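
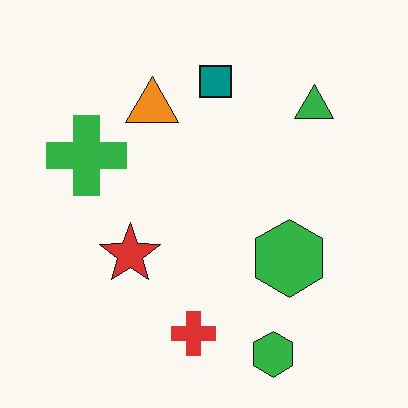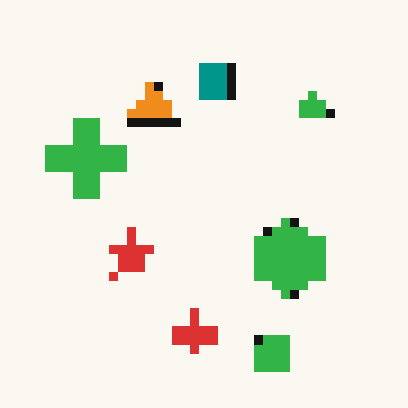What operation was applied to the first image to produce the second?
This is the original image coarsely pixelated.

Shapes are reduced to large square blocks; fine edges and outlines are lost — a downscale-then-upscale (mosaic) effect.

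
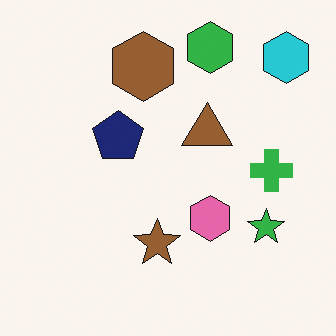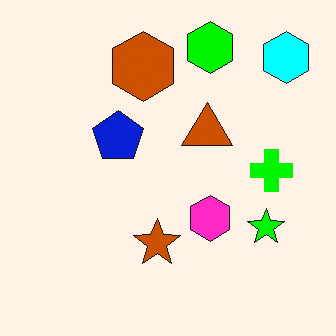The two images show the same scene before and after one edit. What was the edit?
This is the original image heavily oversaturated.

All colors are more vivid — a global saturation change.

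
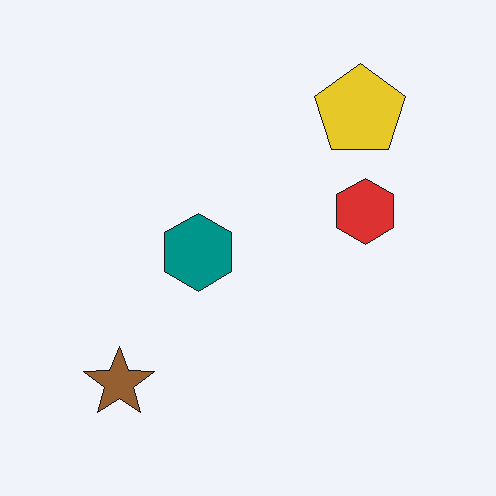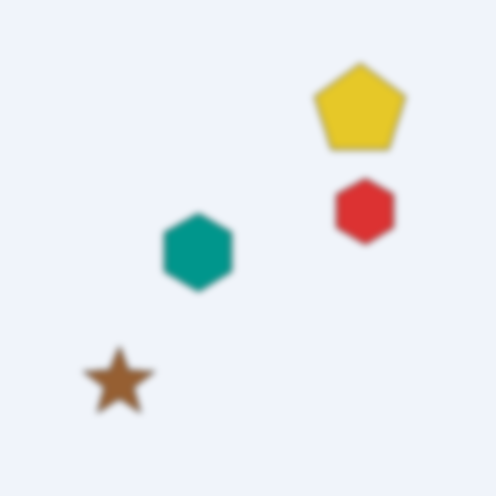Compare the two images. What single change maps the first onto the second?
The transformation is: noticeably gaussian-blurred.

Shape edges and outlines are uniformly softened across the whole image.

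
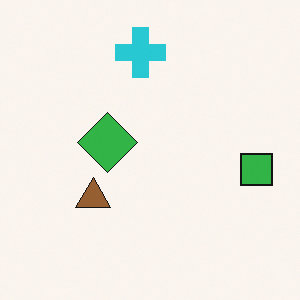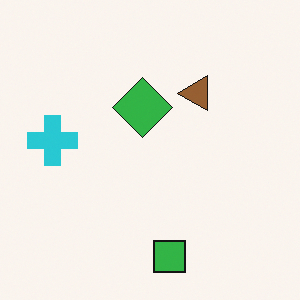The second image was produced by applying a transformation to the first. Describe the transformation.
This is the original image transposed (reflected across the top-left ↔ bottom-right diagonal).

Shapes have swapped their row and column positions — what was in the top-right is now in the bottom-left — a diagonal reflection.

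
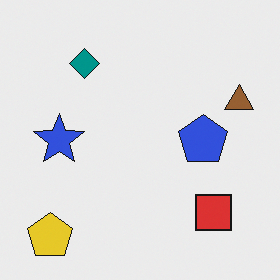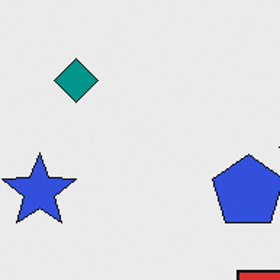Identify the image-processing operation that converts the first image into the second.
The image was cropped to a modestly smaller region and rescaled.

The visible shapes are larger and the field of view is narrower; shapes near the original edges may be partly or wholly outside the frame — a crop-and-rescale.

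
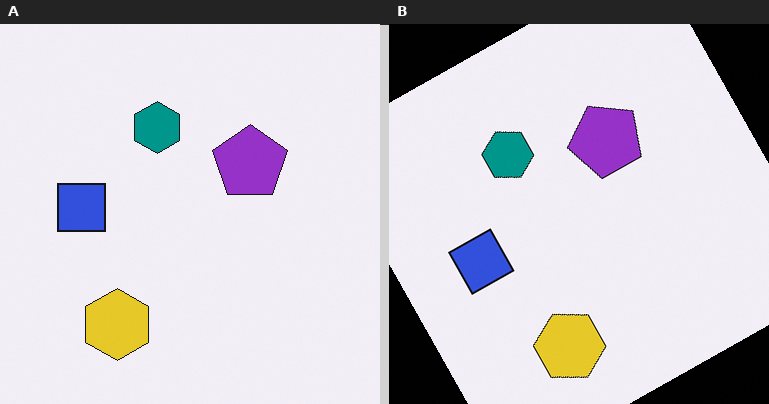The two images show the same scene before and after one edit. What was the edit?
The right (B) image is the left (A) rotated counter-clockwise by a clearly visible amount.

Every shape is tilted by the same angle and the image corners show triangular fill wedges — a whole-image rotation by a non-right angle.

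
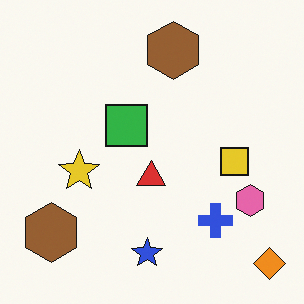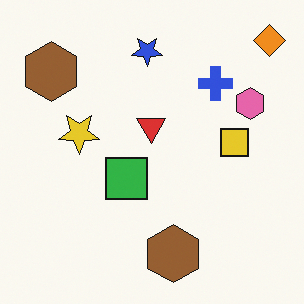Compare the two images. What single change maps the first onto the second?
The transformation is: flipped vertically (top ↔ bottom).

The orange diamond is in the bottom-right of the first image and the top-right of the second — shapes on opposite sides of the horizontal midline have swapped in a mirror flip.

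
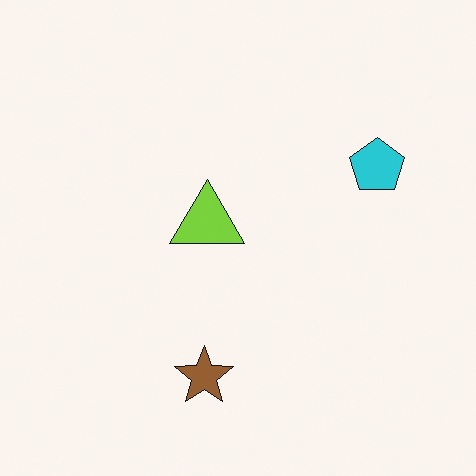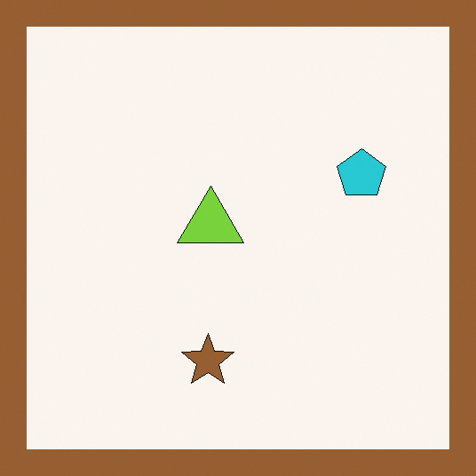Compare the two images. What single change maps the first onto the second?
The transformation is: framed with a brown border.

A solid brown frame runs around the edge of the second image, with the content slightly shrunk inside it.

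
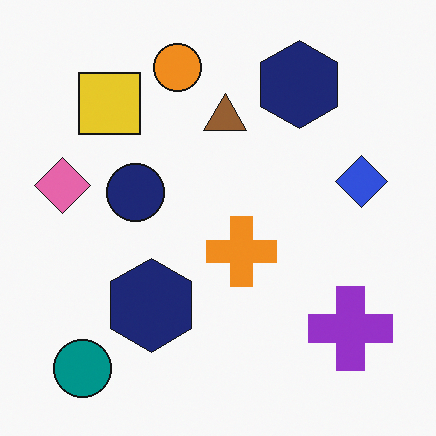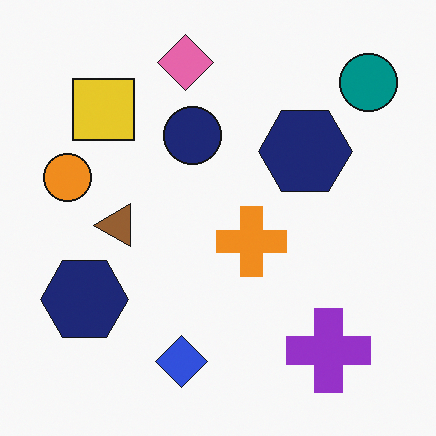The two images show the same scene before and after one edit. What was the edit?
The image was transposed (reflected across the top-left ↔ bottom-right diagonal).

Shapes have swapped their row and column positions — what was in the top-right is now in the bottom-left — a diagonal reflection.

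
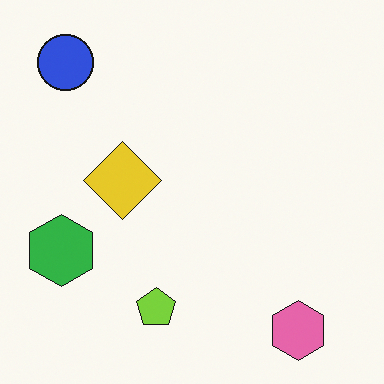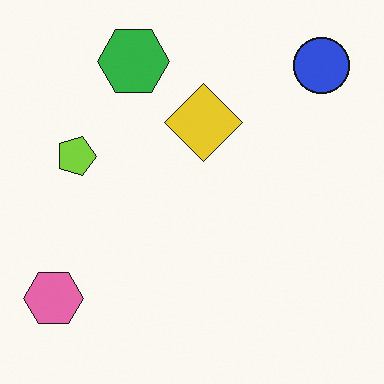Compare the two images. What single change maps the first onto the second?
The image was rotated 90° clockwise.

The blue circle sits in the top-left of the first image and the top-right of the second — consistent with a whole-image 90° clockwise rotation.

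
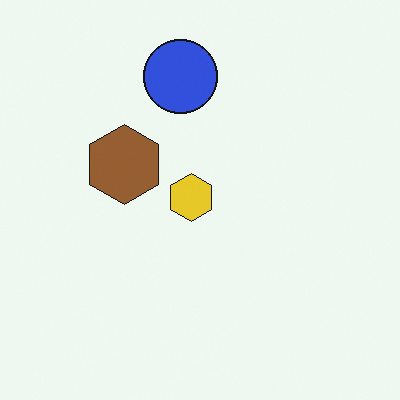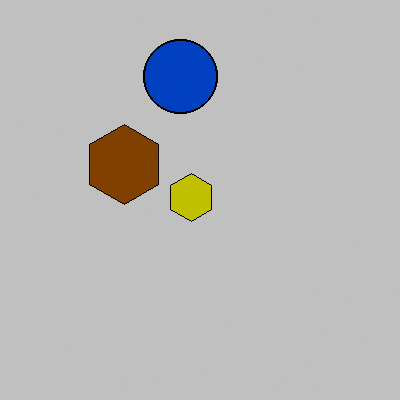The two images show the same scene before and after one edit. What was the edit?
Heavily posterized to just a handful of flat colors.

Each flat color has snapped to a coarser quantized level — most visibly, the near-white background has dropped to a flat grey.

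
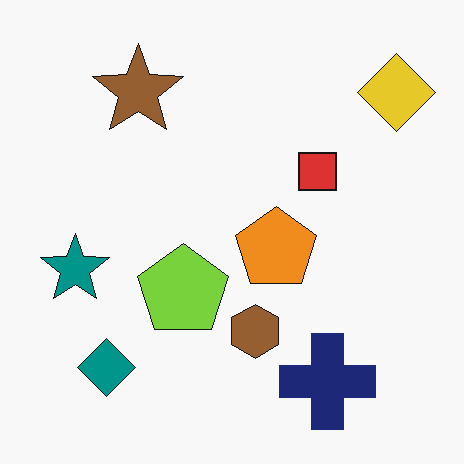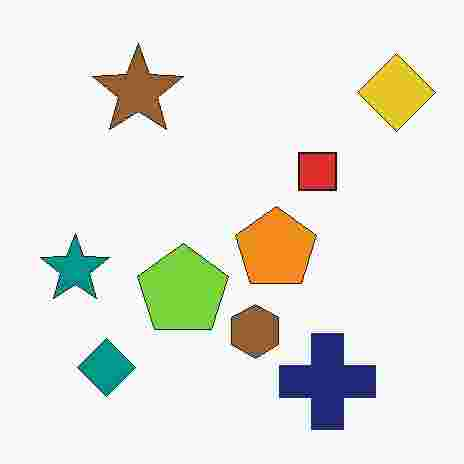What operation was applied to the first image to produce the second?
Degraded with heavy JPEG compression.

Blocky 8×8 compression artifacts appear around shape edges and the flat background shows ringing — characteristic JPEG degradation.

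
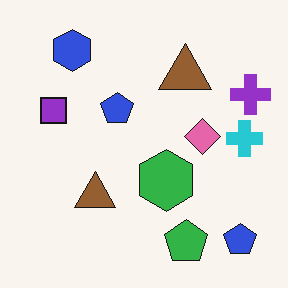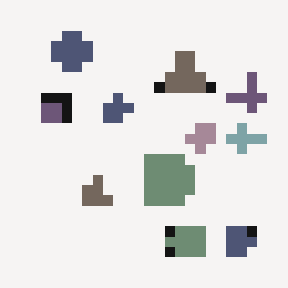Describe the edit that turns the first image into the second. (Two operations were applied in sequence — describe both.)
This is the original image heavily pixelated into large blocks, then made much more muted (saturation change).

Shapes are reduced to large square blocks; fine edges and outlines are lost — a downscale-then-upscale (mosaic) effect. All colors are more muted and greyish — a global saturation change.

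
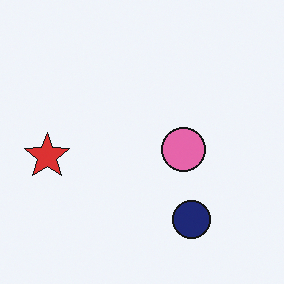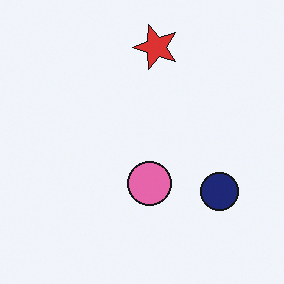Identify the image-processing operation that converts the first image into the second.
The image was transposed (reflected across the top-left ↔ bottom-right diagonal).

Shapes have swapped their row and column positions — what was in the top-right is now in the bottom-left — a diagonal reflection.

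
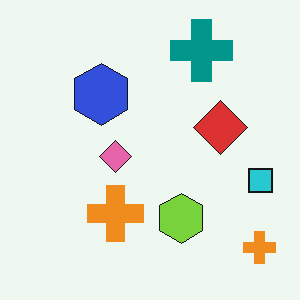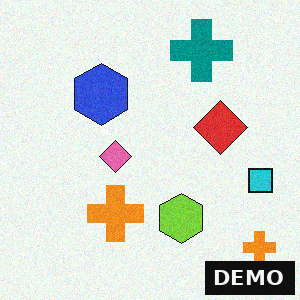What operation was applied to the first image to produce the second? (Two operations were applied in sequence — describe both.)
It was degraded with subtle gaussian noise, then watermarked with the text "DEMO" in the lower-right corner.

Random speckle covers the whole image, including the flat background. A dark label reading "DEMO" appears in the lower-right corner.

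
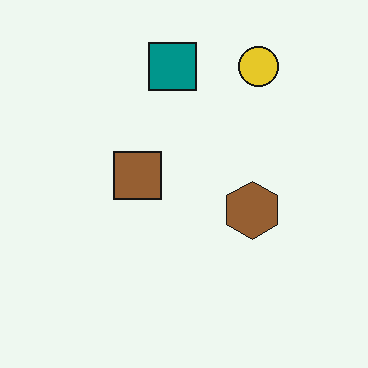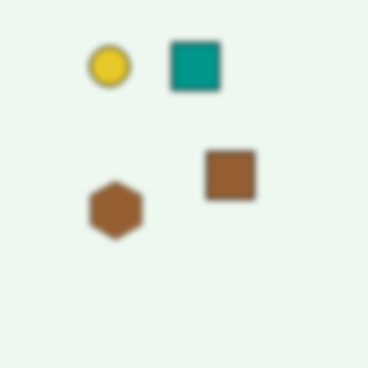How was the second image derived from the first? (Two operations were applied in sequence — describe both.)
The second image is the first flipped horizontally (left ↔ right), then noticeably gaussian-blurred.

The yellow circle is in the top-right of the first image and the top-left of the second — shapes on opposite sides of the vertical midline have swapped in a mirror flip. Shape edges and outlines are uniformly softened across the whole image.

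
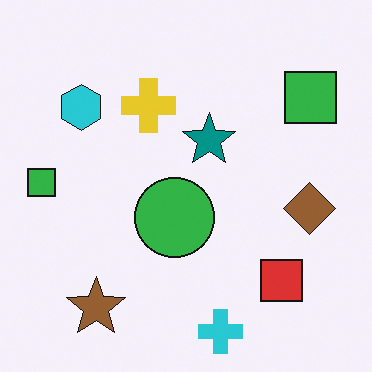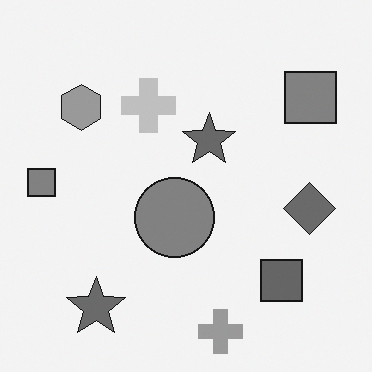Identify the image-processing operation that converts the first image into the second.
The transformation is: converted to grayscale.

All color is removed — every shape is now a shade of grey.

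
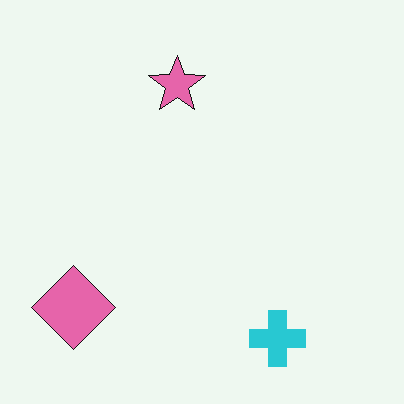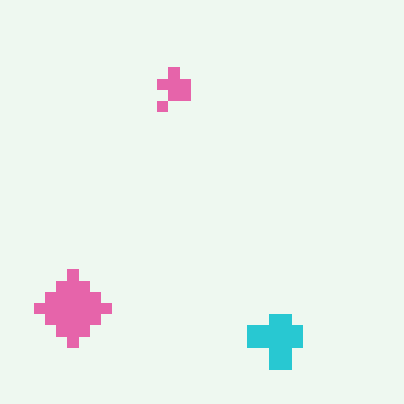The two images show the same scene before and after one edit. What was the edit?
The second image is the first coarsely pixelated.

Shapes are reduced to large square blocks; fine edges and outlines are lost — a downscale-then-upscale (mosaic) effect.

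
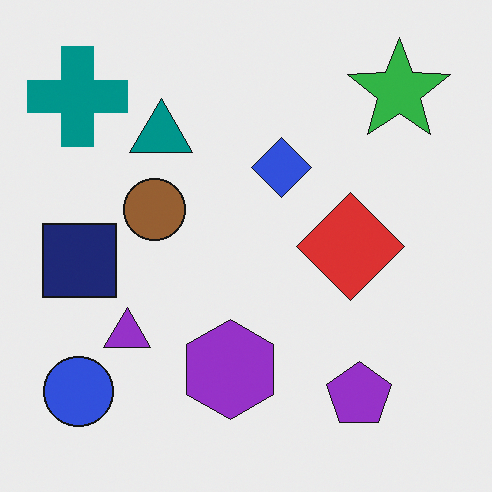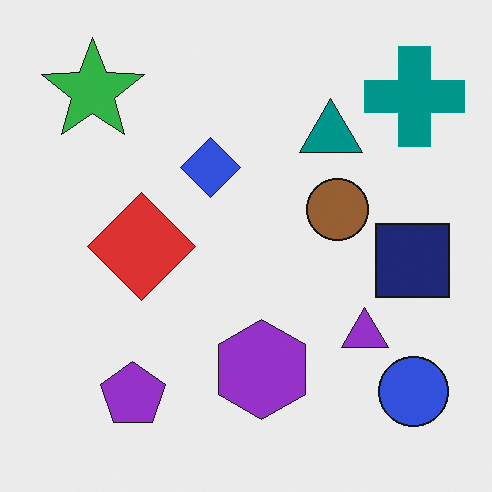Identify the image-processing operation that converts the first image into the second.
It was flipped horizontally (left ↔ right).

The teal cross is in the top-left of the first image and the top-right of the second — shapes on opposite sides of the vertical midline have swapped in a mirror flip.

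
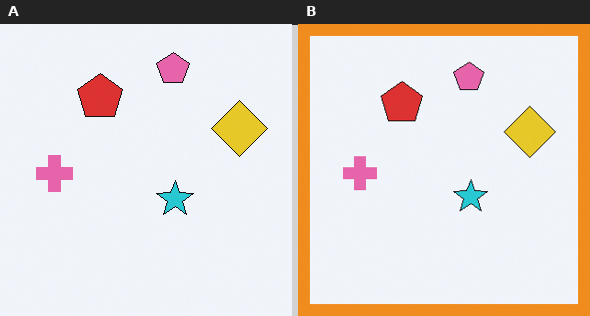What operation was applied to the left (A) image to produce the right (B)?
The transformation is: framed with a orange border.

A solid orange frame runs around the edge of the right (B) image, with the content slightly shrunk inside it.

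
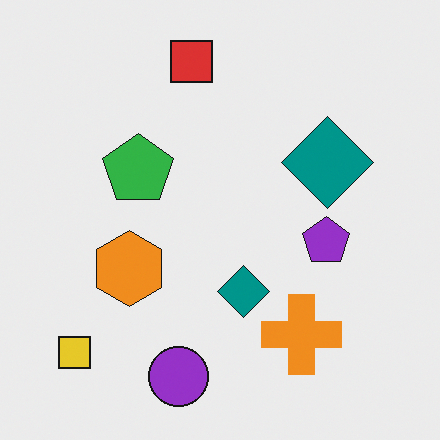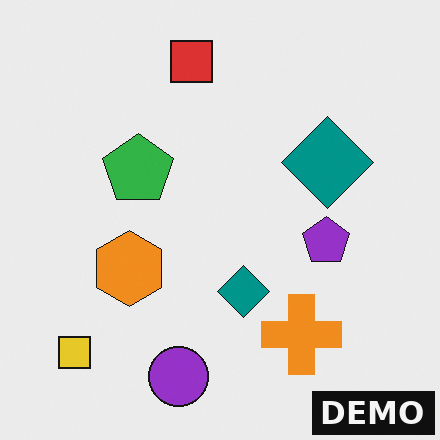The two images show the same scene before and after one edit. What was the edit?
This is the original image watermarked with the text "DEMO" in the lower-right corner.

A dark label reading "DEMO" appears in the lower-right corner.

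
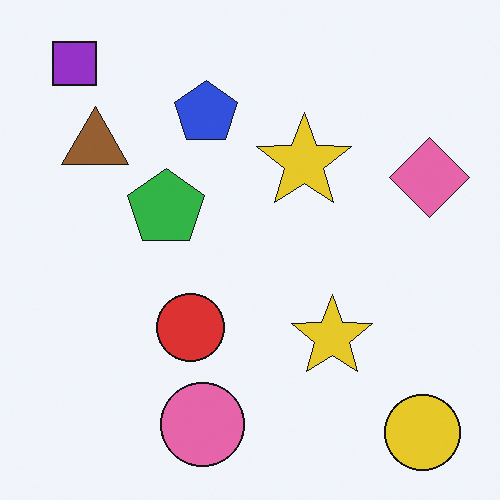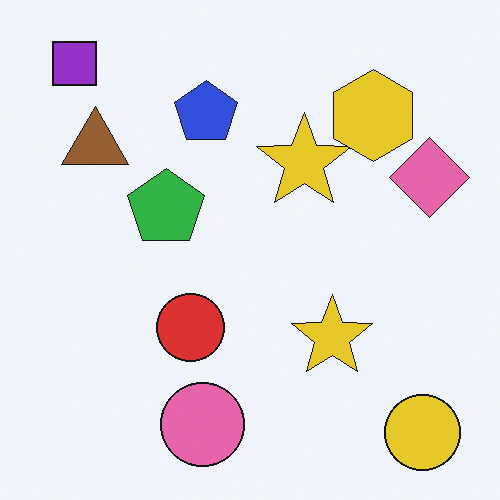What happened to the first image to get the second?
The second image is the first overlaid with an additional yellow hexagon.

A yellow hexagon appears in the second image that is absent from the first.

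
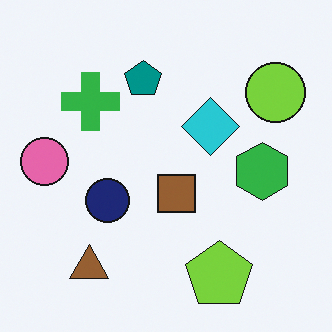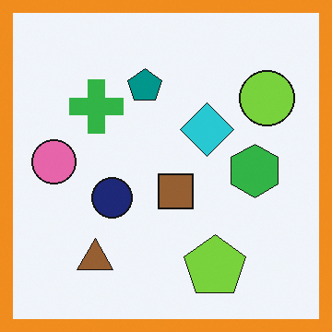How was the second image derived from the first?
This is the original image framed with a orange border.

A solid orange frame runs around the edge of the second image, with the content slightly shrunk inside it.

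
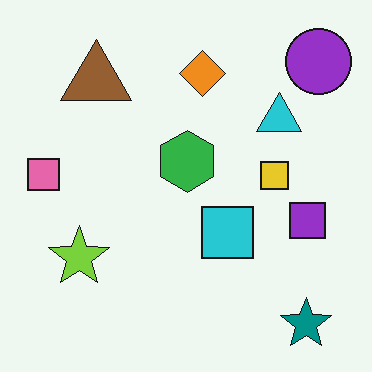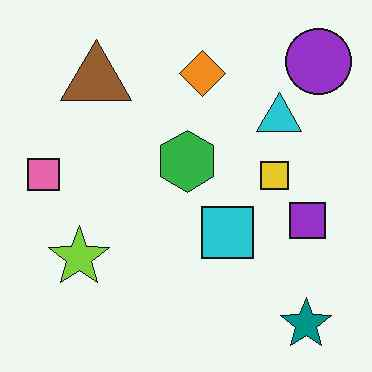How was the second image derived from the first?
The transformation is: JPEG-compressed with visible artifacts.

Blocky 8×8 compression artifacts appear around shape edges and the flat background shows ringing — characteristic JPEG degradation.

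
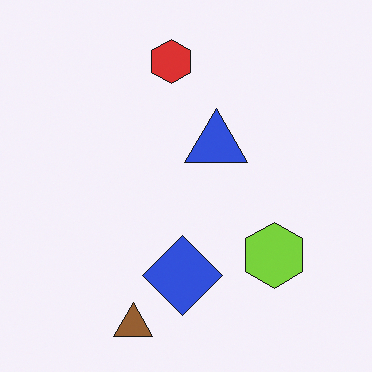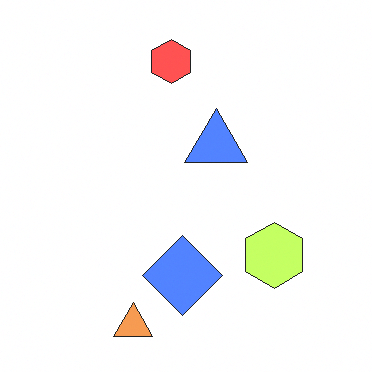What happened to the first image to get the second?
It was brightened a lot.

Every pixel — background and shapes alike — is uniformly brightened.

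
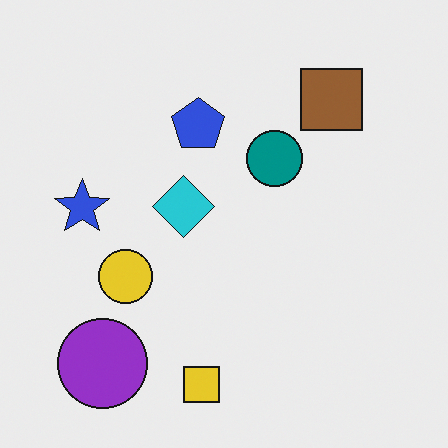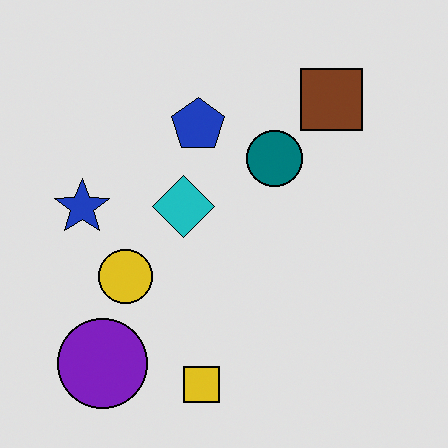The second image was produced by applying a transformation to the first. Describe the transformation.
The transformation is: moderately posterized.

Each flat color has snapped to a coarser quantized level — most visibly, the near-white background has dropped to a flat grey.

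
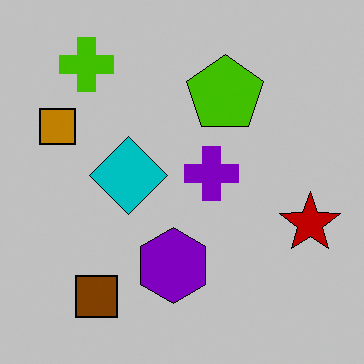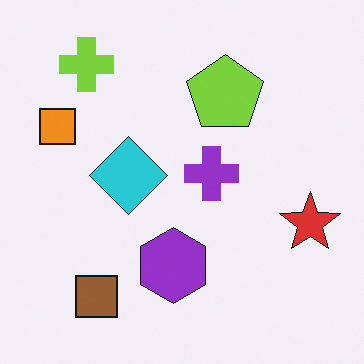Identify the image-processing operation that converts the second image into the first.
The first image is the second heavily posterized to just a handful of flat colors.

Each flat color has snapped to a coarser quantized level — most visibly, the near-white background has dropped to a flat grey.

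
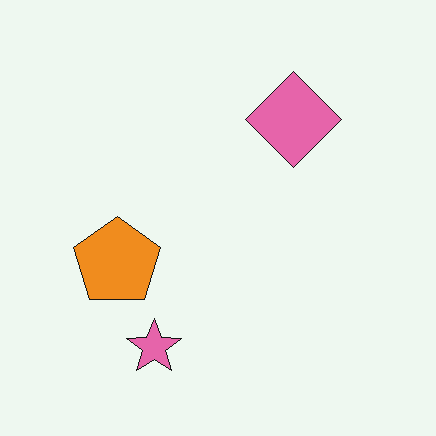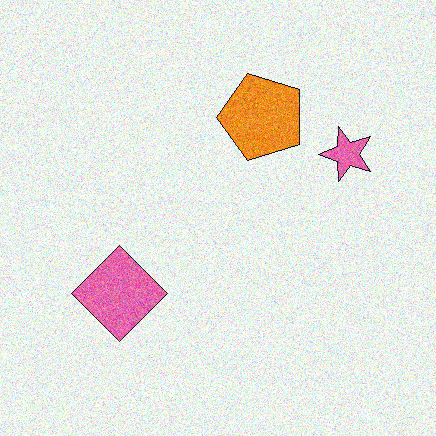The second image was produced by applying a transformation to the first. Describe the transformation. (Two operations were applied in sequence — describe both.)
The transformation is: degraded with visible gaussian noise, then transposed (reflected across the top-left ↔ bottom-right diagonal).

Random speckle covers the whole image, including the flat background. Shapes have swapped their row and column positions — what was in the top-right is now in the bottom-left — a diagonal reflection.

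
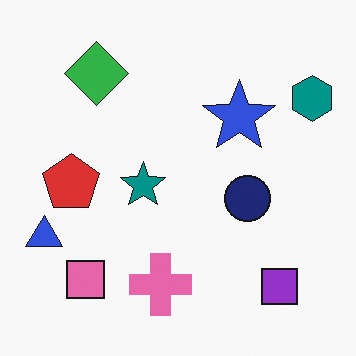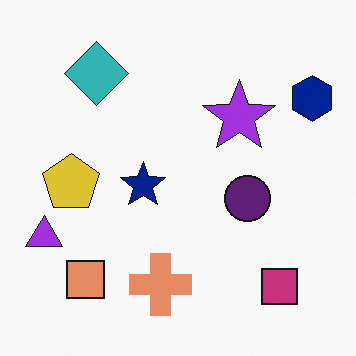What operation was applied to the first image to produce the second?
It was hue-shifted slightly.

Every shape's color has rotated by the same amount around the hue wheel — a uniform hue shift.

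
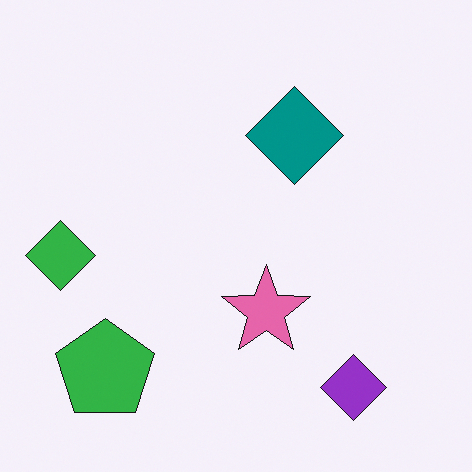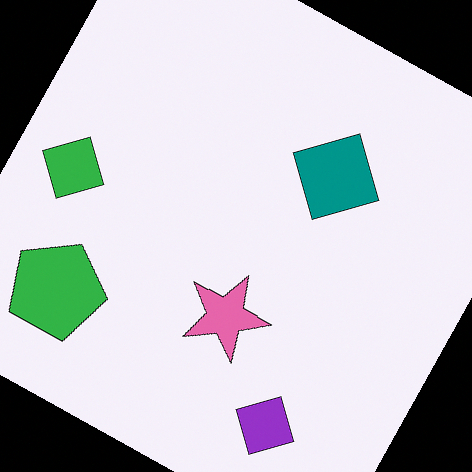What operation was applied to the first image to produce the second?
Rotated clockwise by a clearly visible amount.

Every shape is tilted by the same angle and the image corners show triangular fill wedges — a whole-image rotation by a non-right angle.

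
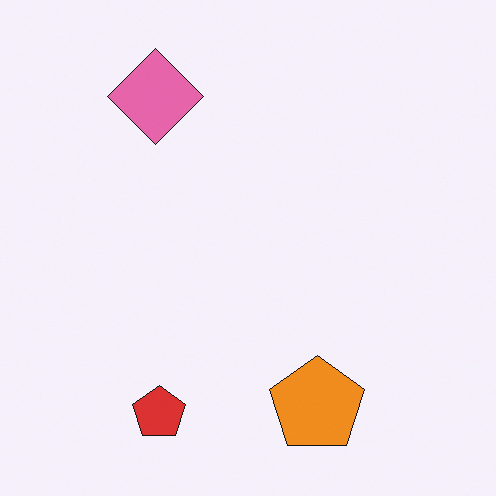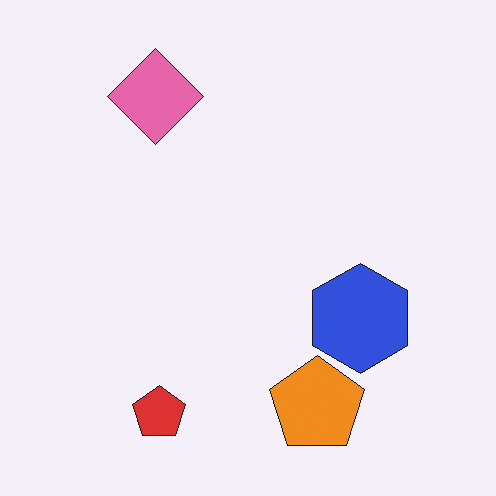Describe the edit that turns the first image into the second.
Overlaid with an additional blue hexagon.

A blue hexagon appears in the second image that is absent from the first.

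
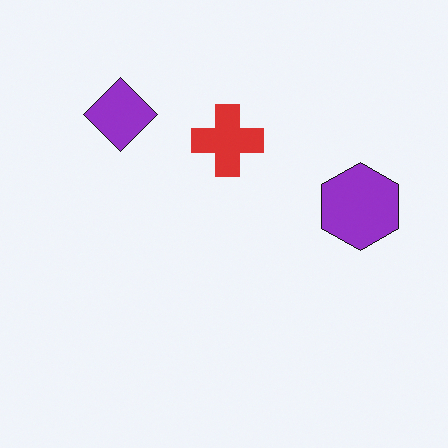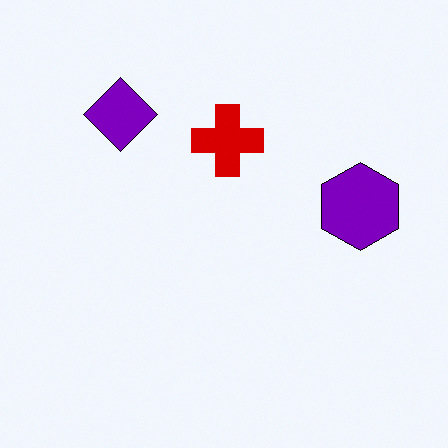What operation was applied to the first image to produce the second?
It was given slightly increased contrast.

Tones are pushed away from mid-grey across the whole image — a global contrast change.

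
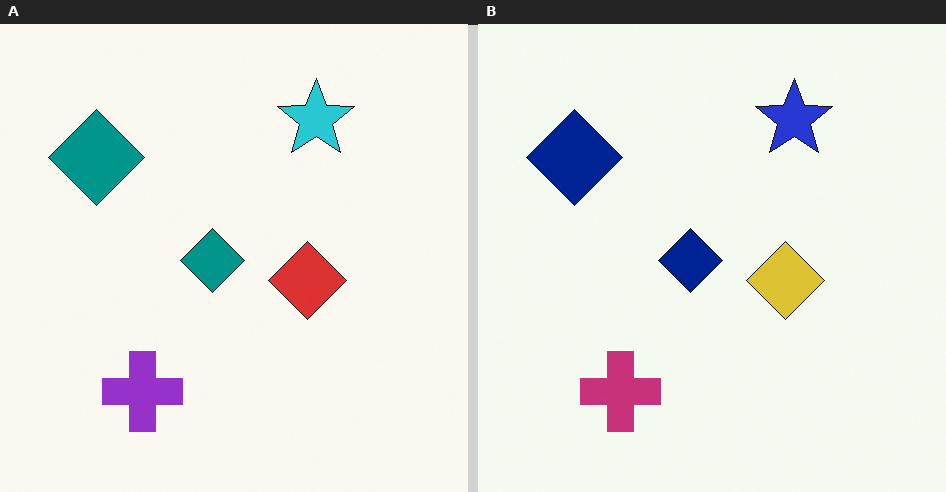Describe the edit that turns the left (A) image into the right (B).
The image was hue-shifted by a small amount.

Every shape's color has rotated by the same amount around the hue wheel — a uniform hue shift.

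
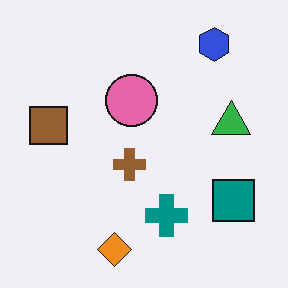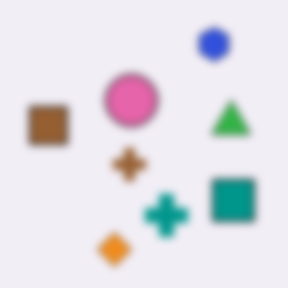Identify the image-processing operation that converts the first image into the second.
The transformation is: moderately blurred.

Shape edges and outlines are uniformly softened across the whole image.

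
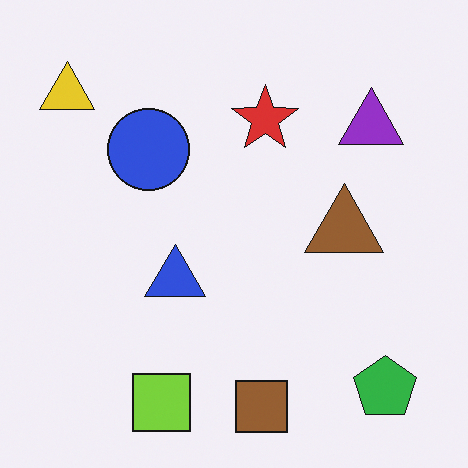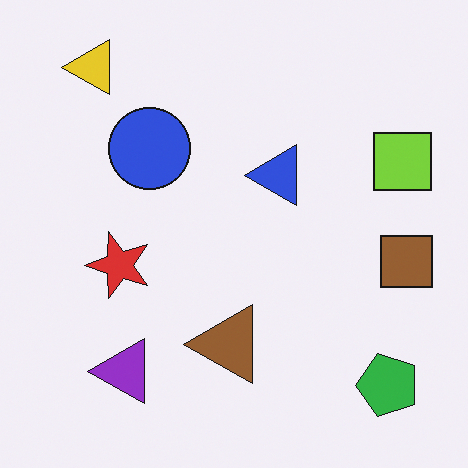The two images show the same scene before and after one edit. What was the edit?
This is the original image transposed (reflected across the top-left ↔ bottom-right diagonal).

Shapes have swapped their row and column positions — what was in the top-right is now in the bottom-left — a diagonal reflection.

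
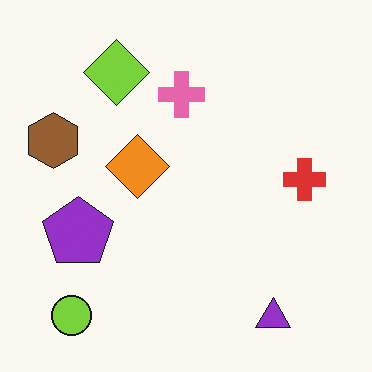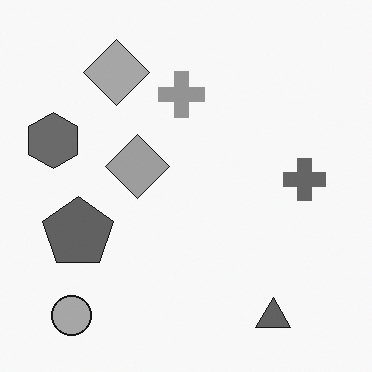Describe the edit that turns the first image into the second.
It was converted to grayscale.

All color is removed — every shape is now a shade of grey.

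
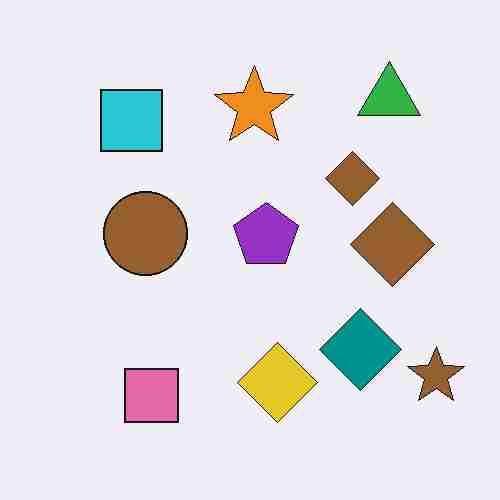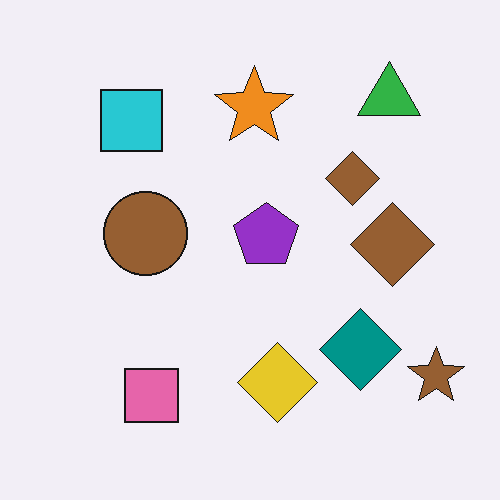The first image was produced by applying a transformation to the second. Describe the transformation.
The first image is the second degraded with heavy JPEG compression.

Blocky 8×8 compression artifacts appear around shape edges and the flat background shows ringing — characteristic JPEG degradation.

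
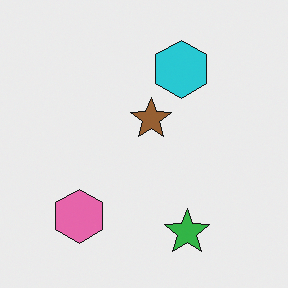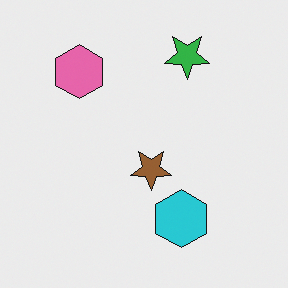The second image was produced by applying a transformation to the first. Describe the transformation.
It was flipped vertically (top ↔ bottom).

The green star is in the bottom of the first image and the top of the second — shapes on opposite sides of the horizontal midline have swapped in a mirror flip.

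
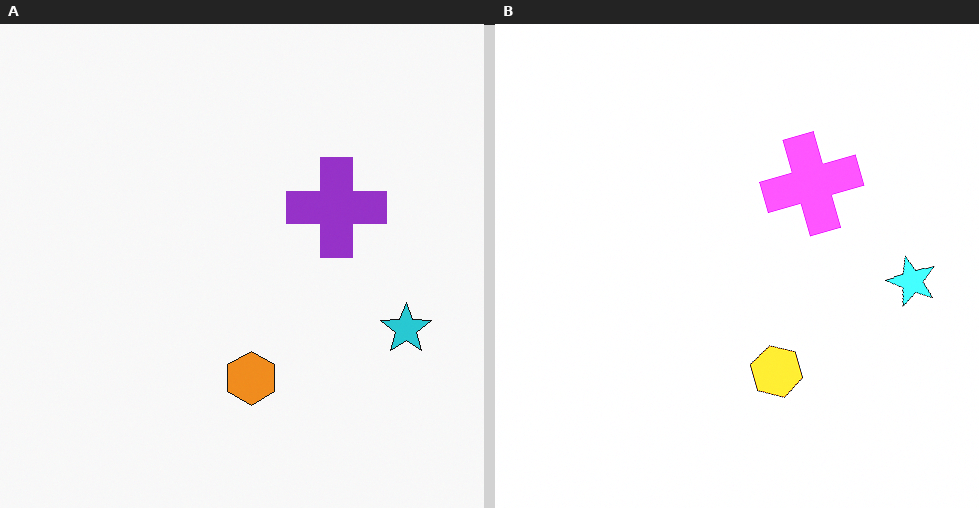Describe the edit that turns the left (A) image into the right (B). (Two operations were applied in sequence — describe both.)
This is the original image rotated counter-clockwise by a moderate amount, then noticeably brightened.

Every shape is tilted by the same angle and the image corners show triangular fill wedges — a whole-image rotation by a non-right angle. Every pixel — background and shapes alike — is uniformly brightened.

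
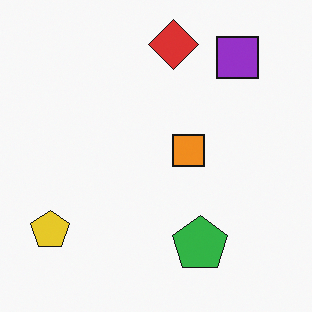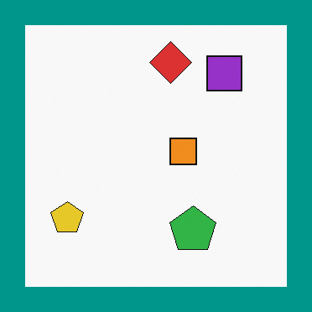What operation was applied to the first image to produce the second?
This is the original image framed with a teal border.

A solid teal frame runs around the edge of the second image, with the content slightly shrunk inside it.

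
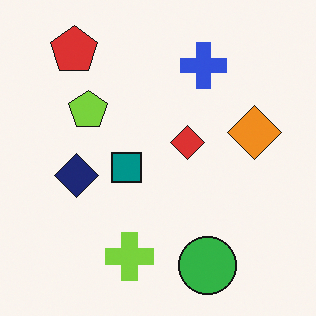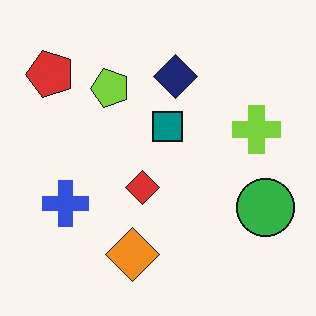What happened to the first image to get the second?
This is the original image transposed (reflected across the top-left ↔ bottom-right diagonal).

Shapes have swapped their row and column positions — what was in the top-right is now in the bottom-left — a diagonal reflection.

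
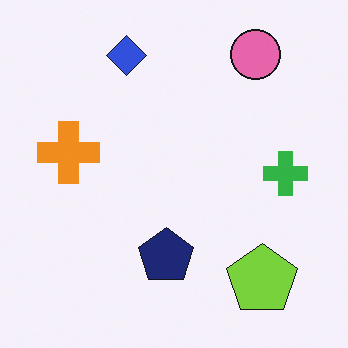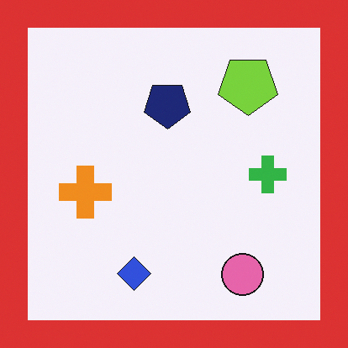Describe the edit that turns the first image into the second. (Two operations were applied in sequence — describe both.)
It was flipped vertically (top ↔ bottom), then framed with a red border.

The pink circle is in the top-right of the first image and the bottom-right of the second — shapes on opposite sides of the horizontal midline have swapped in a mirror flip. A solid red frame runs around the edge of the second image, with the content slightly shrunk inside it.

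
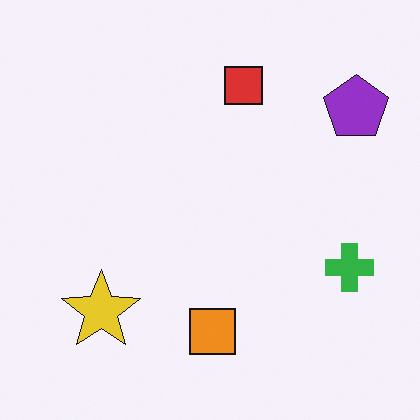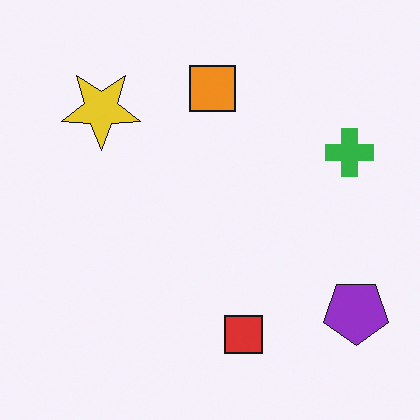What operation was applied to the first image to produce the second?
The image was flipped vertically (top ↔ bottom).

The red square is in the top of the first image and the bottom of the second — shapes on opposite sides of the horizontal midline have swapped in a mirror flip.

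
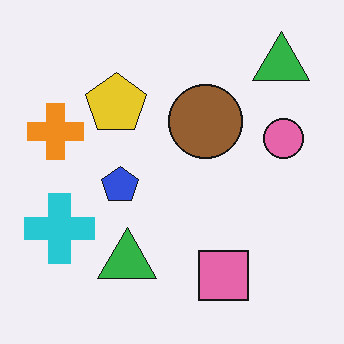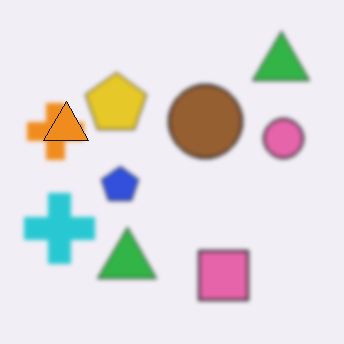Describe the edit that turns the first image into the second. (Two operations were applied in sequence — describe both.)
The second image is the first slightly softened, then overlaid with an additional orange triangle.

Shape edges and outlines are uniformly softened across the whole image. An orange triangle appears in the second image that is absent from the first.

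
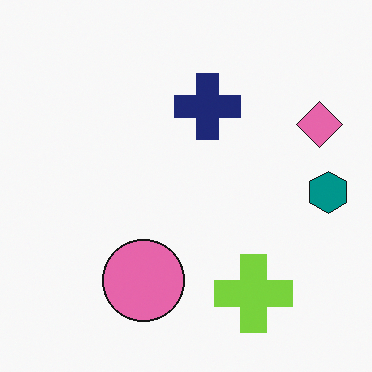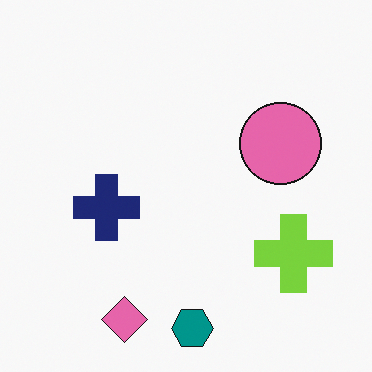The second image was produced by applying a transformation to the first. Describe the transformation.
The transformation is: transposed (reflected across the top-left ↔ bottom-right diagonal).

Shapes have swapped their row and column positions — what was in the top-right is now in the bottom-left — a diagonal reflection.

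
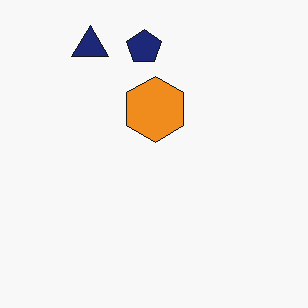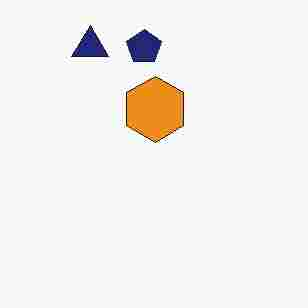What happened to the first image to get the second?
The second image is the first heavily JPEG-compressed with obvious blocking artifacts.

Blocky 8×8 compression artifacts appear around shape edges and the flat background shows ringing — characteristic JPEG degradation.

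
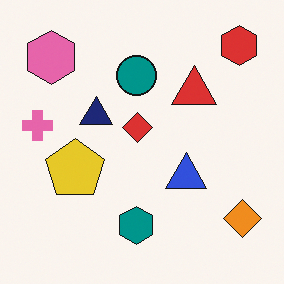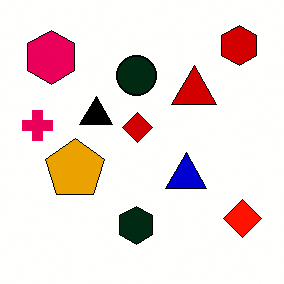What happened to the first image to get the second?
This is the original image boosted in contrast.

Tones are pushed away from mid-grey across the whole image — a global contrast change.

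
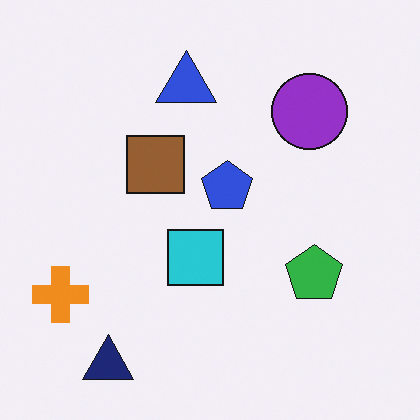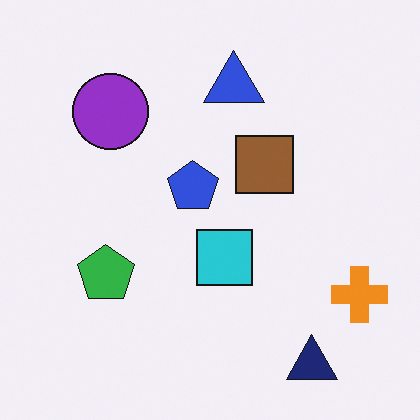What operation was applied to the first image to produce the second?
The transformation is: flipped horizontally (left ↔ right).

The orange cross is in the bottom-left of the first image and the bottom-right of the second — shapes on opposite sides of the vertical midline have swapped in a mirror flip.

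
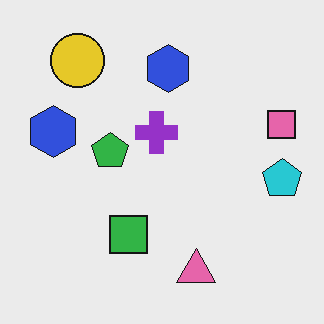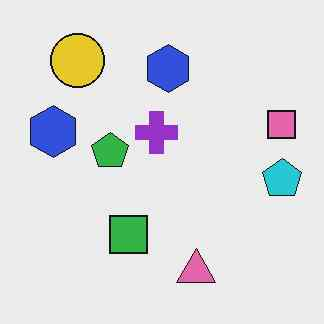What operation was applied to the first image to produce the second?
It was given moderate JPEG compression.

Blocky 8×8 compression artifacts appear around shape edges and the flat background shows ringing — characteristic JPEG degradation.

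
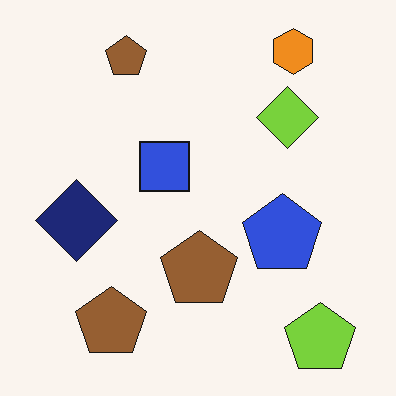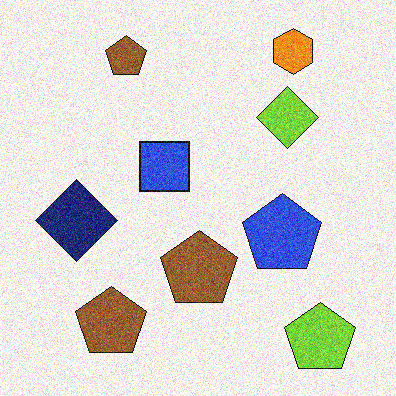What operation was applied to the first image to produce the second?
The transformation is: degraded with visible gaussian noise.

Random speckle covers the whole image, including the flat background.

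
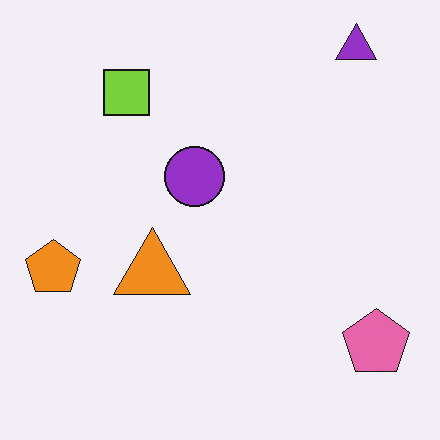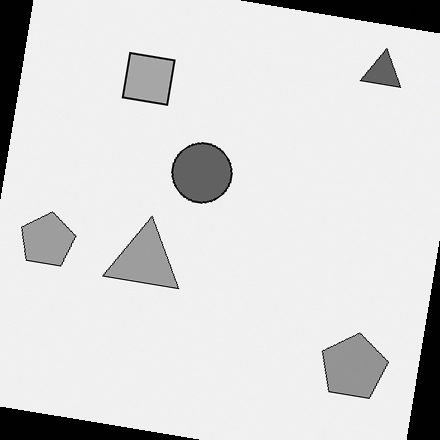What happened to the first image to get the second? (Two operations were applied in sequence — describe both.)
The transformation is: converted to grayscale, then rotated clockwise by a small amount.

All color is removed — every shape is now a shade of grey. Every shape is tilted by the same angle and the image corners show triangular fill wedges — a whole-image rotation by a non-right angle.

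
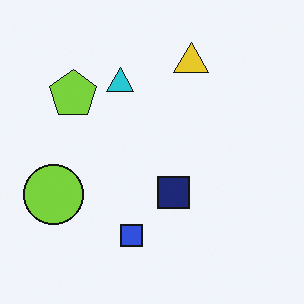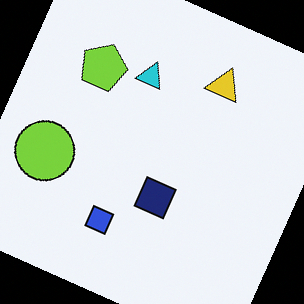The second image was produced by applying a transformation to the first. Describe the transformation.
It was rotated clockwise by a clearly visible amount.

Every shape is tilted by the same angle and the image corners show triangular fill wedges — a whole-image rotation by a non-right angle.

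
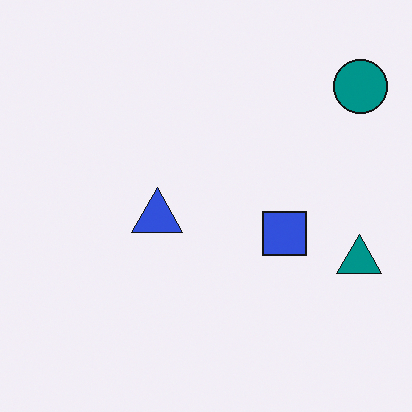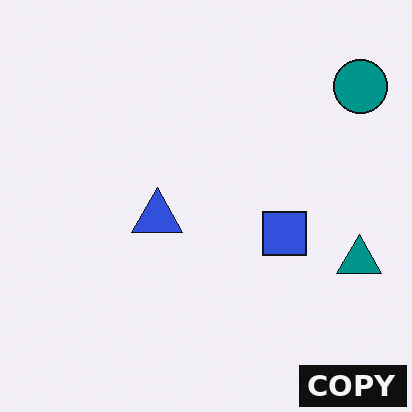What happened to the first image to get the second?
The second image is the first watermarked with the text "COPY" in the lower-right corner.

A dark label reading "COPY" appears in the lower-right corner.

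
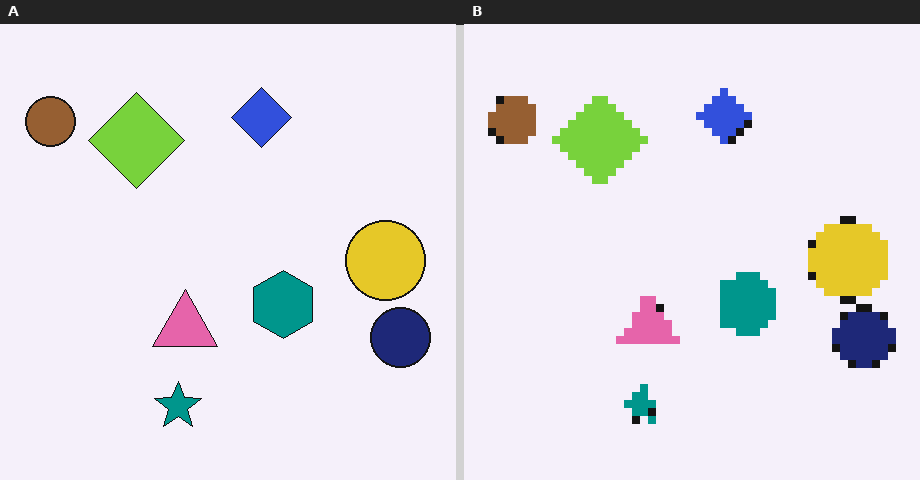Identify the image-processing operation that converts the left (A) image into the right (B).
Moderately pixelated.

Shapes are reduced to large square blocks; fine edges and outlines are lost — a downscale-then-upscale (mosaic) effect.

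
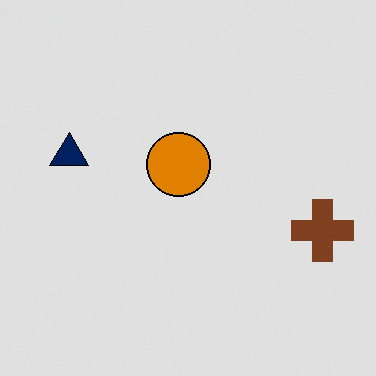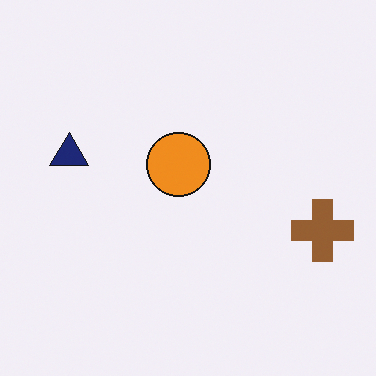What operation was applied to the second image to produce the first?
The transformation is: posterized to a reduced palette.

Each flat color has snapped to a coarser quantized level — most visibly, the near-white background has dropped to a flat grey.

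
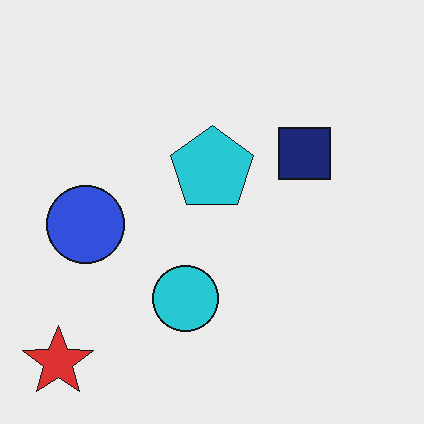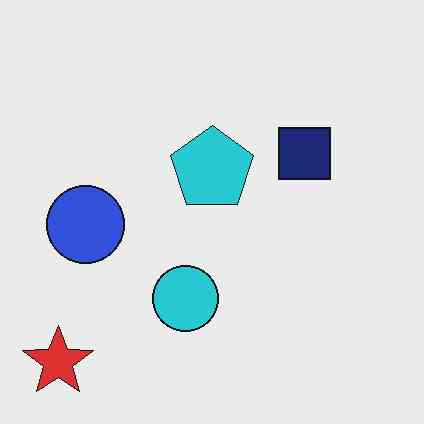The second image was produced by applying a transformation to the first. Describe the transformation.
The second image is the first given moderate JPEG compression.

Blocky 8×8 compression artifacts appear around shape edges and the flat background shows ringing — characteristic JPEG degradation.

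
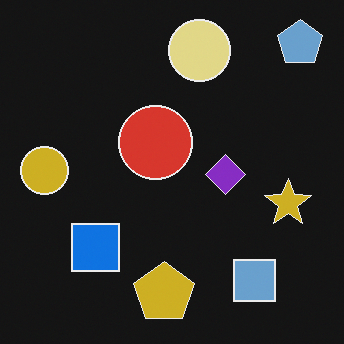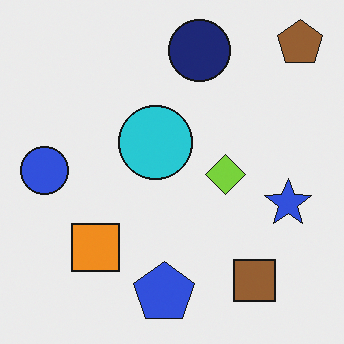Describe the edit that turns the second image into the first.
The image was color-inverted (negative).

The light background has become dark and every shape's color is its complement — a photographic negative.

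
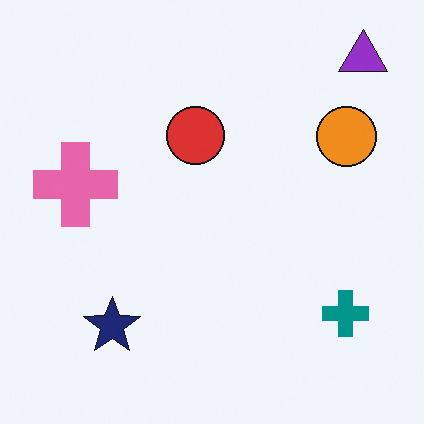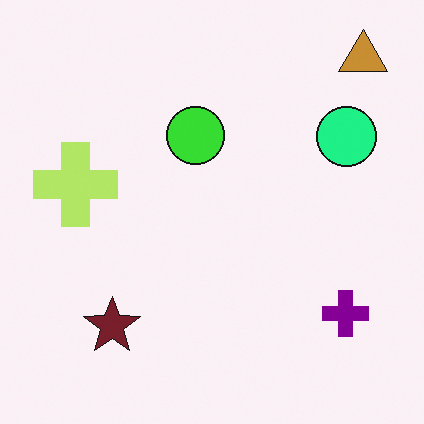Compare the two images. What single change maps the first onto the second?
The transformation is: hue-shifted noticeably.

Every shape's color has rotated by the same amount around the hue wheel — a uniform hue shift.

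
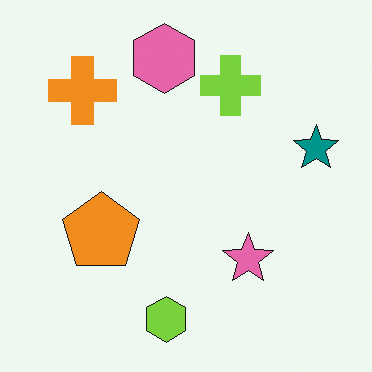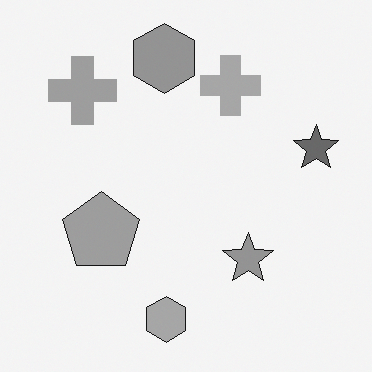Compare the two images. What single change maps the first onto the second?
The image was converted to grayscale.

All color is removed — every shape is now a shade of grey.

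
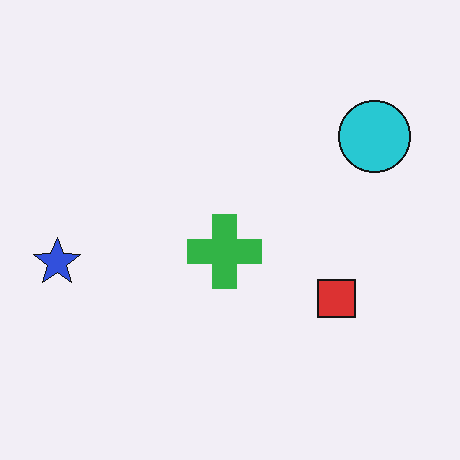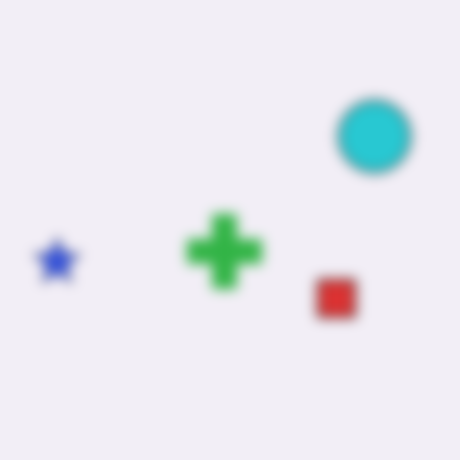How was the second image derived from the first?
The second image is the first strongly gaussian-blurred.

Shape edges and outlines are uniformly softened across the whole image.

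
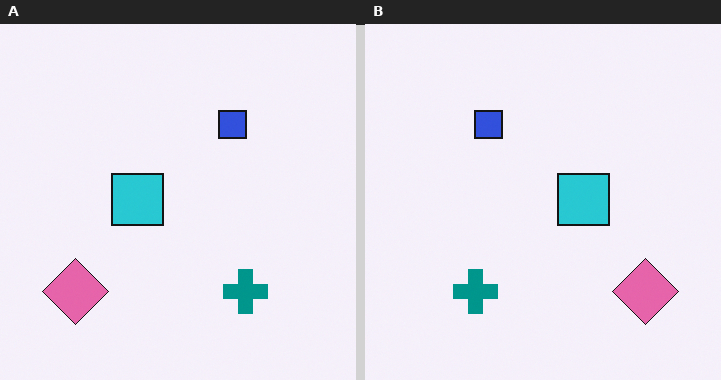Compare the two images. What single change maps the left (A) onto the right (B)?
This is the original image flipped horizontally (left ↔ right).

The pink diamond is in the bottom-left of the left (A) image and the bottom-right of the right (B) — shapes on opposite sides of the vertical midline have swapped in a mirror flip.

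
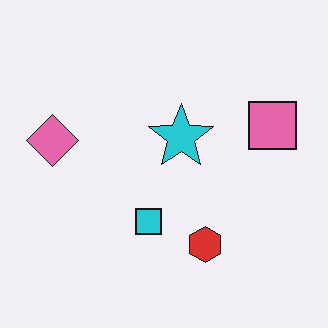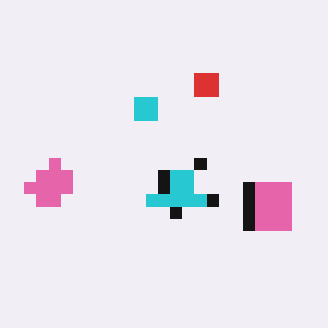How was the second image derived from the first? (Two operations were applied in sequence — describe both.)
The second image is the first flipped vertically (top ↔ bottom), then coarsely pixelated.

The red hexagon is in the bottom of the first image and the top of the second — shapes on opposite sides of the horizontal midline have swapped in a mirror flip. Shapes are reduced to large square blocks; fine edges and outlines are lost — a downscale-then-upscale (mosaic) effect.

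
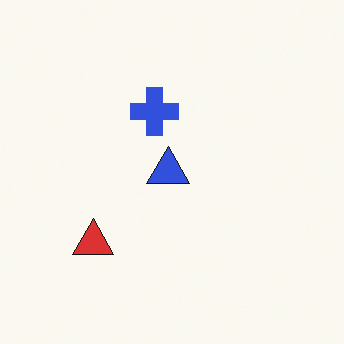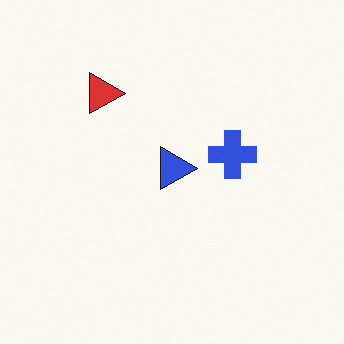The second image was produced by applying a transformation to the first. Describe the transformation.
The second image is the first rotated 90° clockwise.

The red triangle sits in the bottom-left of the first image and the top-left of the second — consistent with a whole-image 90° clockwise rotation.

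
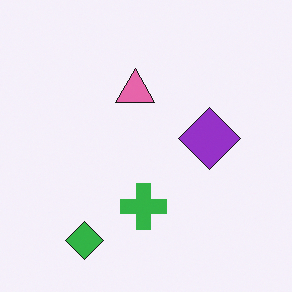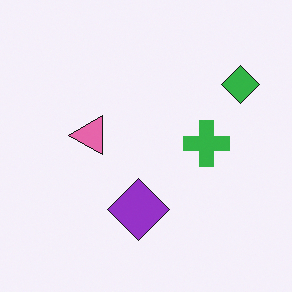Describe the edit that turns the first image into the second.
The image was transposed (reflected across the top-left ↔ bottom-right diagonal).

Shapes have swapped their row and column positions — what was in the top-right is now in the bottom-left — a diagonal reflection.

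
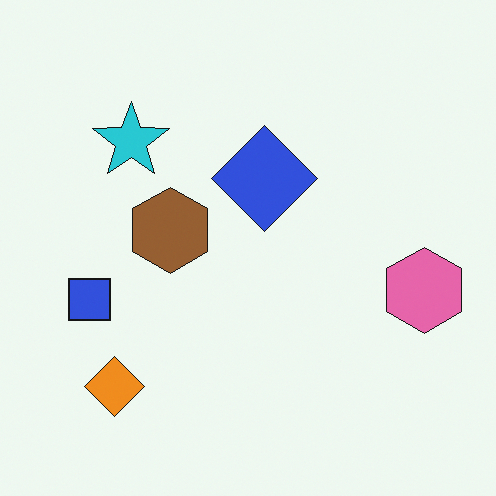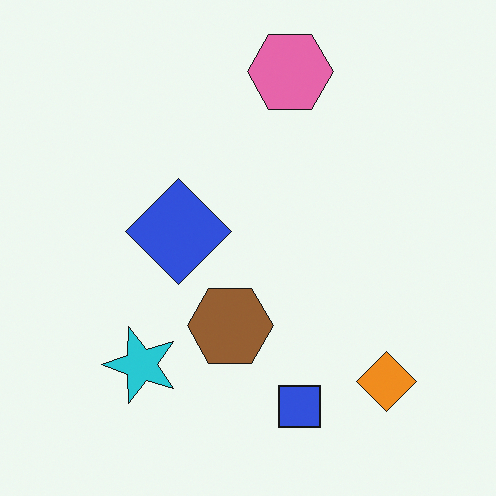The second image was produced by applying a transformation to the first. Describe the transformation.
The second image is the first rotated 90° counter-clockwise.

The orange diamond sits in the bottom-left of the first image and the bottom-right of the second — consistent with a whole-image 90° counter-clockwise rotation.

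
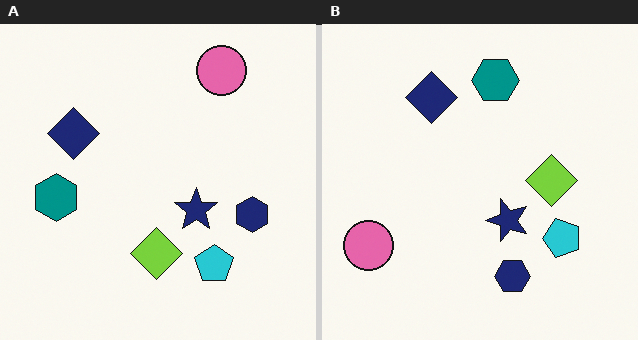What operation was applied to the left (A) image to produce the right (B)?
This is the original image transposed (reflected across the top-left ↔ bottom-right diagonal).

Shapes have swapped their row and column positions — what was in the top-right is now in the bottom-left — a diagonal reflection.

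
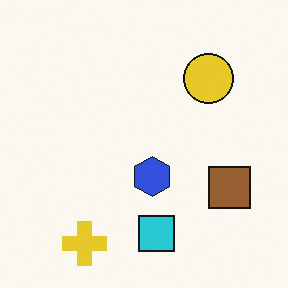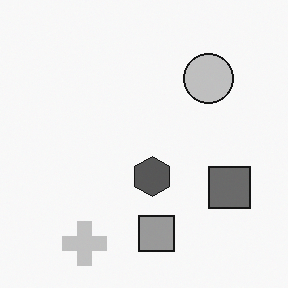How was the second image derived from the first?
The second image is the first converted to grayscale.

All color is removed — every shape is now a shade of grey.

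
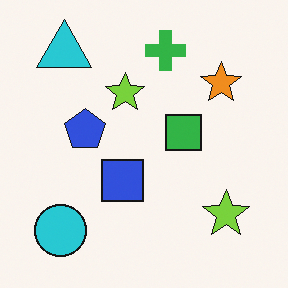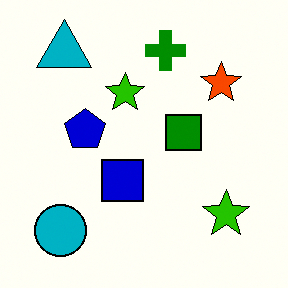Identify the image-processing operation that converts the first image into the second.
The transformation is: given much higher contrast.

Tones are pushed away from mid-grey across the whole image — a global contrast change.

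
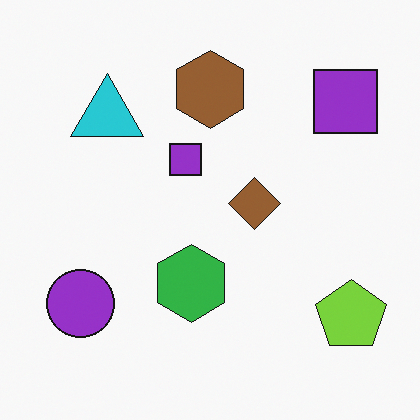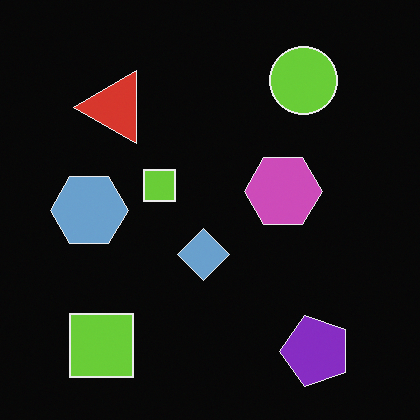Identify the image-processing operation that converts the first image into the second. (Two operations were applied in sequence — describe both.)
The transformation is: color-inverted (negative), then transposed (reflected across the top-left ↔ bottom-right diagonal).

The light background has become dark and every shape's color is its complement — a photographic negative. Shapes have swapped their row and column positions — what was in the top-right is now in the bottom-left — a diagonal reflection.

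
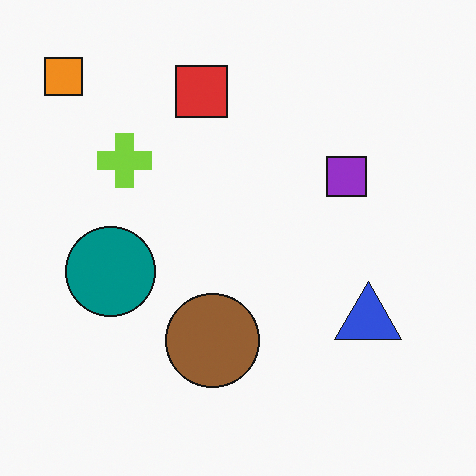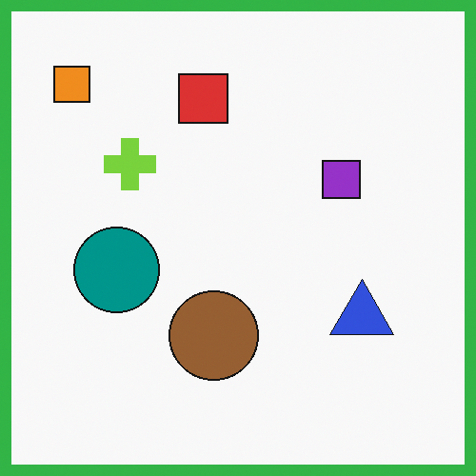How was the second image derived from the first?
Framed with a green border.

A solid green frame runs around the edge of the second image, with the content slightly shrunk inside it.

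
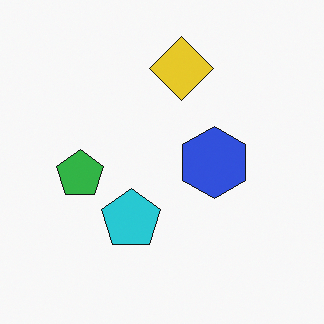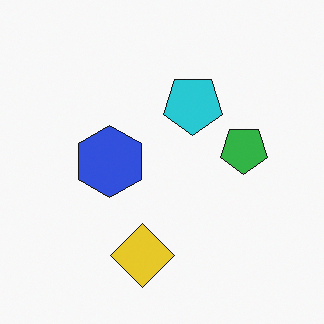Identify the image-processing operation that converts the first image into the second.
This is the original image rotated 180°.

The yellow diamond sits in the top of the first image and the bottom of the second — consistent with a whole-image 180° rotation.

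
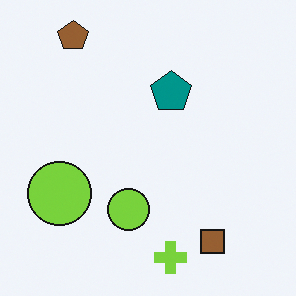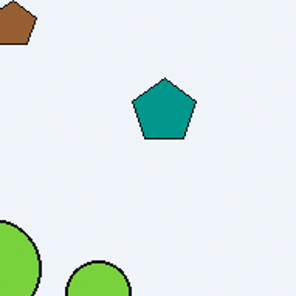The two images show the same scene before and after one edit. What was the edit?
The transformation is: cropped slightly and scaled back up.

The visible shapes are larger and the field of view is narrower; shapes near the original edges may be partly or wholly outside the frame — a crop-and-rescale.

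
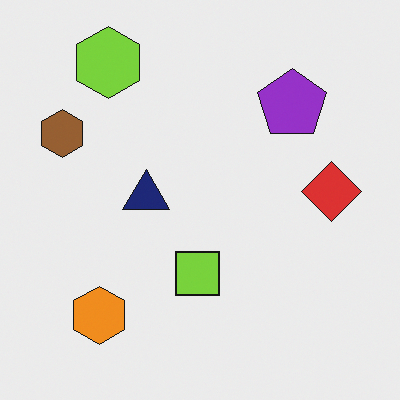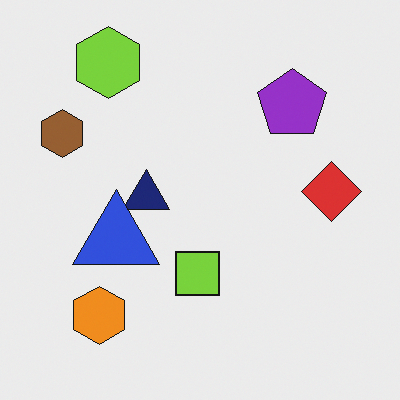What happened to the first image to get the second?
The second image is the first overlaid with an additional blue triangle.

A blue triangle appears in the second image that is absent from the first.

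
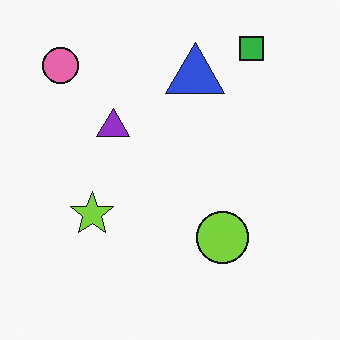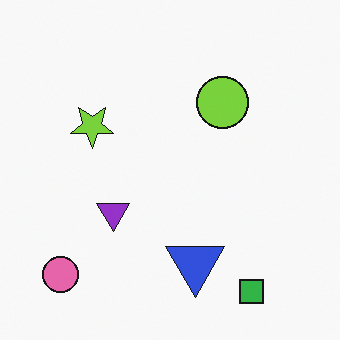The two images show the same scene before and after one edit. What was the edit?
This is the original image flipped vertically (top ↔ bottom).

The green square is in the top-right of the first image and the bottom-right of the second — shapes on opposite sides of the horizontal midline have swapped in a mirror flip.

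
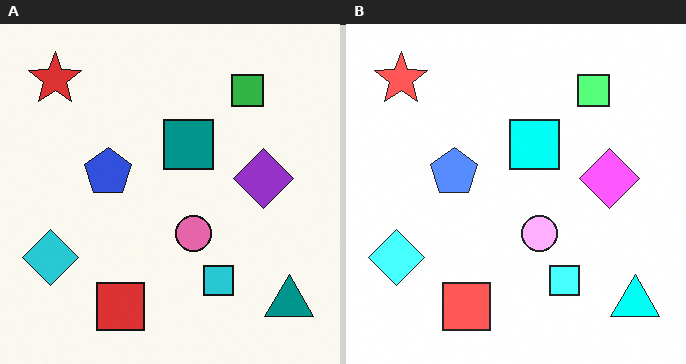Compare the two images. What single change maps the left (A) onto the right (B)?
The right (B) image is the left (A) brightened a lot.

Every pixel — background and shapes alike — is uniformly brightened.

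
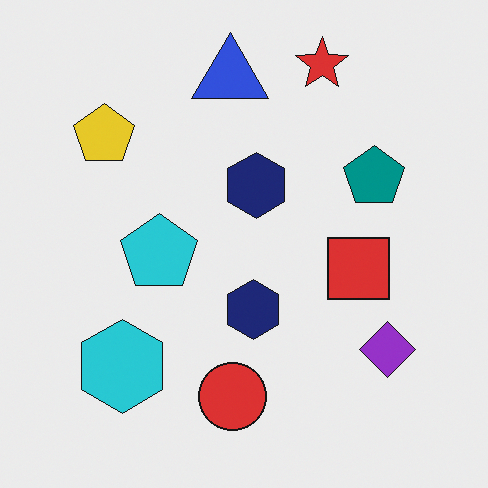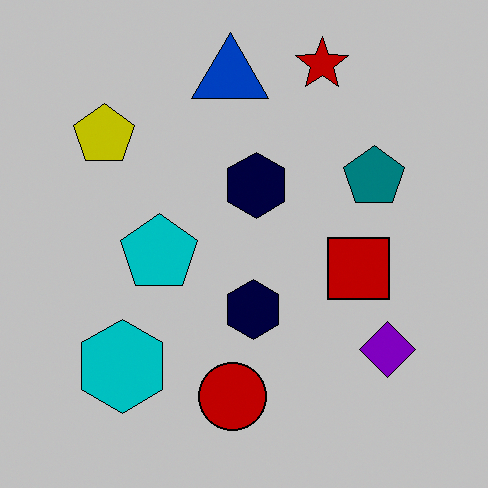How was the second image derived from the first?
The image was aggressively posterized.

Each flat color has snapped to a coarser quantized level — most visibly, the near-white background has dropped to a flat grey.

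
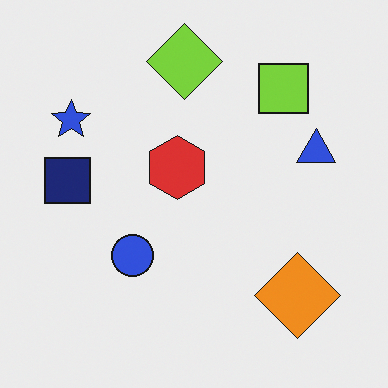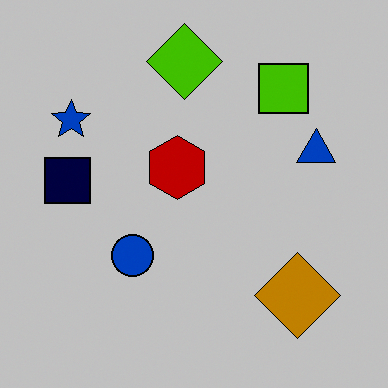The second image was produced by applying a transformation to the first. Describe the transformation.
The second image is the first aggressively posterized.

Each flat color has snapped to a coarser quantized level — most visibly, the near-white background has dropped to a flat grey.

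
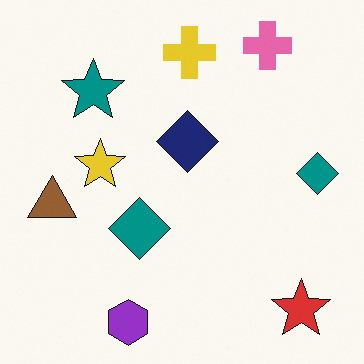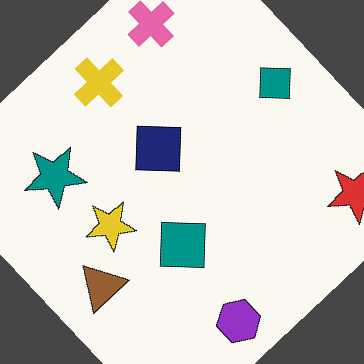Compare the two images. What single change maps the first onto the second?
The transformation is: rotated counter-clockwise by a large amount — several tens of degrees.

Every shape is tilted by the same angle and the image corners show triangular fill wedges — a whole-image rotation by a non-right angle.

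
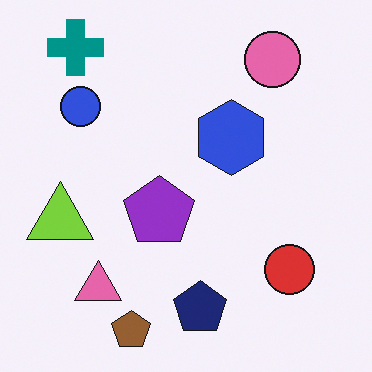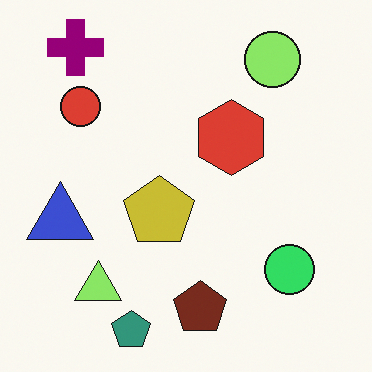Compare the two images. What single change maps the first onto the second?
The image was hue-shifted through roughly a third of the color wheel.

Every shape's color has rotated by the same amount around the hue wheel — a uniform hue shift.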